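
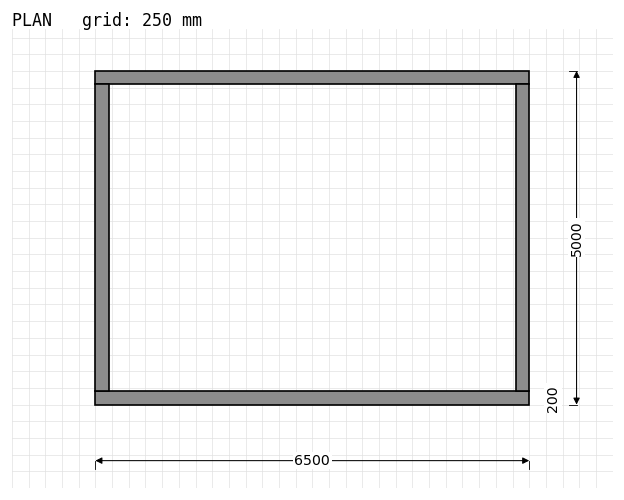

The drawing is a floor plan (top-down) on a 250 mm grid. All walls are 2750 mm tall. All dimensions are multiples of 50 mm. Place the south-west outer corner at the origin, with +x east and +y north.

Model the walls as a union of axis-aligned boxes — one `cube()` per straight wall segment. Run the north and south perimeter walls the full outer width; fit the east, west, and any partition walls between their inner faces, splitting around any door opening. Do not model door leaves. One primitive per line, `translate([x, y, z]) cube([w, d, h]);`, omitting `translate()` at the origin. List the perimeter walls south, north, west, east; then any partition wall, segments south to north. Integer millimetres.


cube([6500, 200, 2750]);
translate([0, 4800, 0]) cube([6500, 200, 2750]);
translate([0, 200, 0]) cube([200, 4600, 2750]);
translate([6300, 200, 0]) cube([200, 4600, 2750]);


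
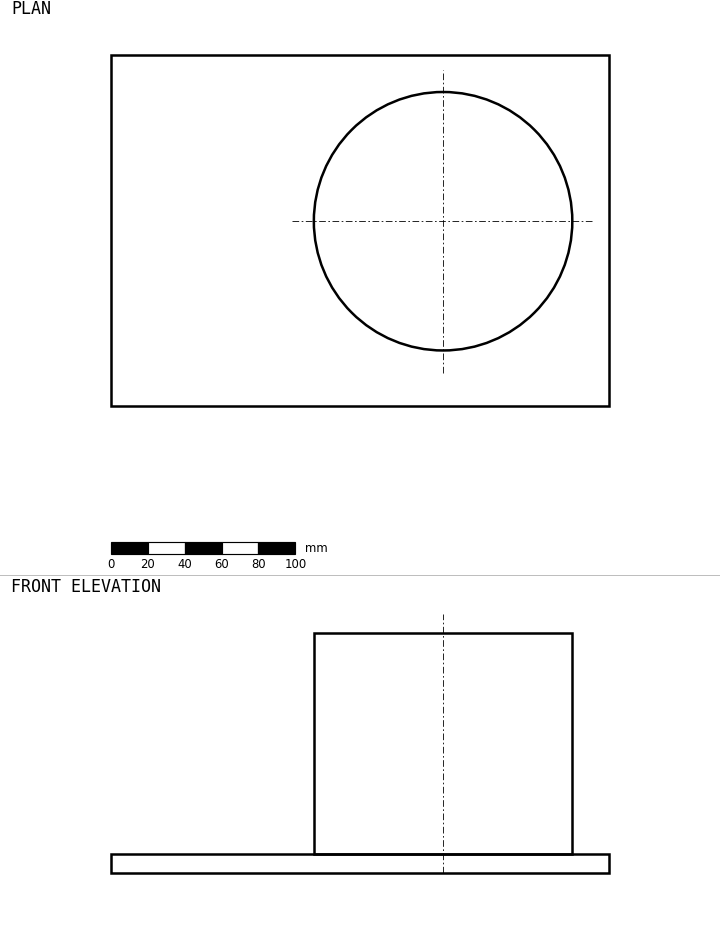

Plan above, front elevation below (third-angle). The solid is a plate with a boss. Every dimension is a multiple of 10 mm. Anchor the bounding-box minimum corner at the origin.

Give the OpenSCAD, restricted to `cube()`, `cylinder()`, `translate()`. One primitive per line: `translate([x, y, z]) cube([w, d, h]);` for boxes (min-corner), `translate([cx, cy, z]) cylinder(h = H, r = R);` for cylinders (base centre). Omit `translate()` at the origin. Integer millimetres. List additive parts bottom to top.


cube([270, 190, 10]);
translate([180, 100, 10]) cylinder(h = 120, r = 70);


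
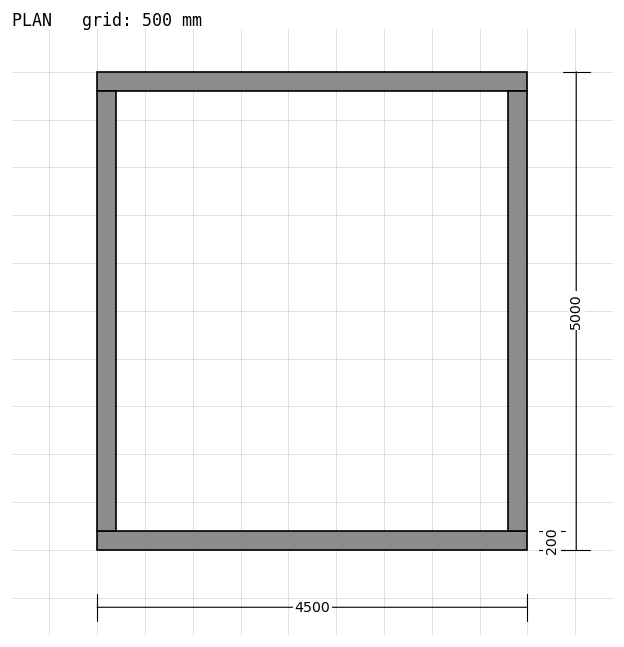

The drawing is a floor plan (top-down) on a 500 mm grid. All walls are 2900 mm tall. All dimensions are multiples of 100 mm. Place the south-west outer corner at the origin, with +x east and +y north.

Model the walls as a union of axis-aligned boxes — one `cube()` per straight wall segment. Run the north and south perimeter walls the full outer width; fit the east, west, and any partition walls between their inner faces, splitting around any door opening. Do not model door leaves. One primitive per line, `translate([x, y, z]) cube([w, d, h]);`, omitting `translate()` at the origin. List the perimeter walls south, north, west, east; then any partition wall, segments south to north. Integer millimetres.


cube([4500, 200, 2900]);
translate([0, 4800, 0]) cube([4500, 200, 2900]);
translate([0, 200, 0]) cube([200, 4600, 2900]);
translate([4300, 200, 0]) cube([200, 4600, 2900]);


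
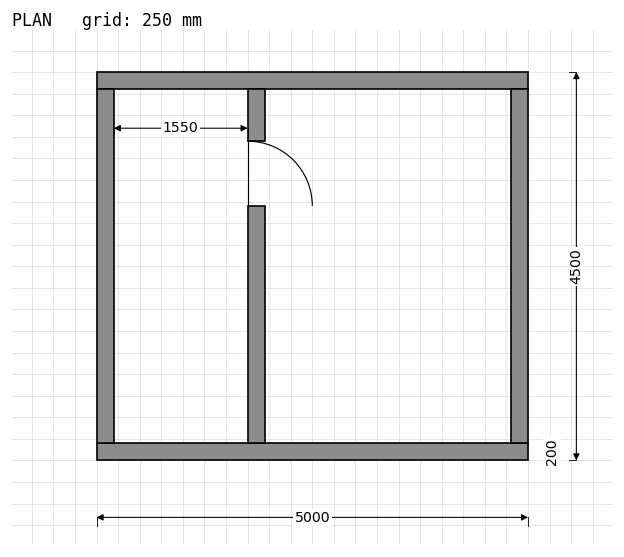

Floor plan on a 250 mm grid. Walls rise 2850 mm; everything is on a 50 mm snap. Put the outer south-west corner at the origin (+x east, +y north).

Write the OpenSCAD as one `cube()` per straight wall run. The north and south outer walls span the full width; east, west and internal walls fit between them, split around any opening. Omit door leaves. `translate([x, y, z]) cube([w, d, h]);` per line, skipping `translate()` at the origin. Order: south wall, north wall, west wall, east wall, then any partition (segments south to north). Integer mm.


cube([5000, 200, 2850]);
translate([0, 4300, 0]) cube([5000, 200, 2850]);
translate([0, 200, 0]) cube([200, 4100, 2850]);
translate([4800, 200, 0]) cube([200, 4100, 2850]);
translate([1750, 200, 0]) cube([200, 2750, 2850]);
translate([1750, 3700, 0]) cube([200, 600, 2850]);


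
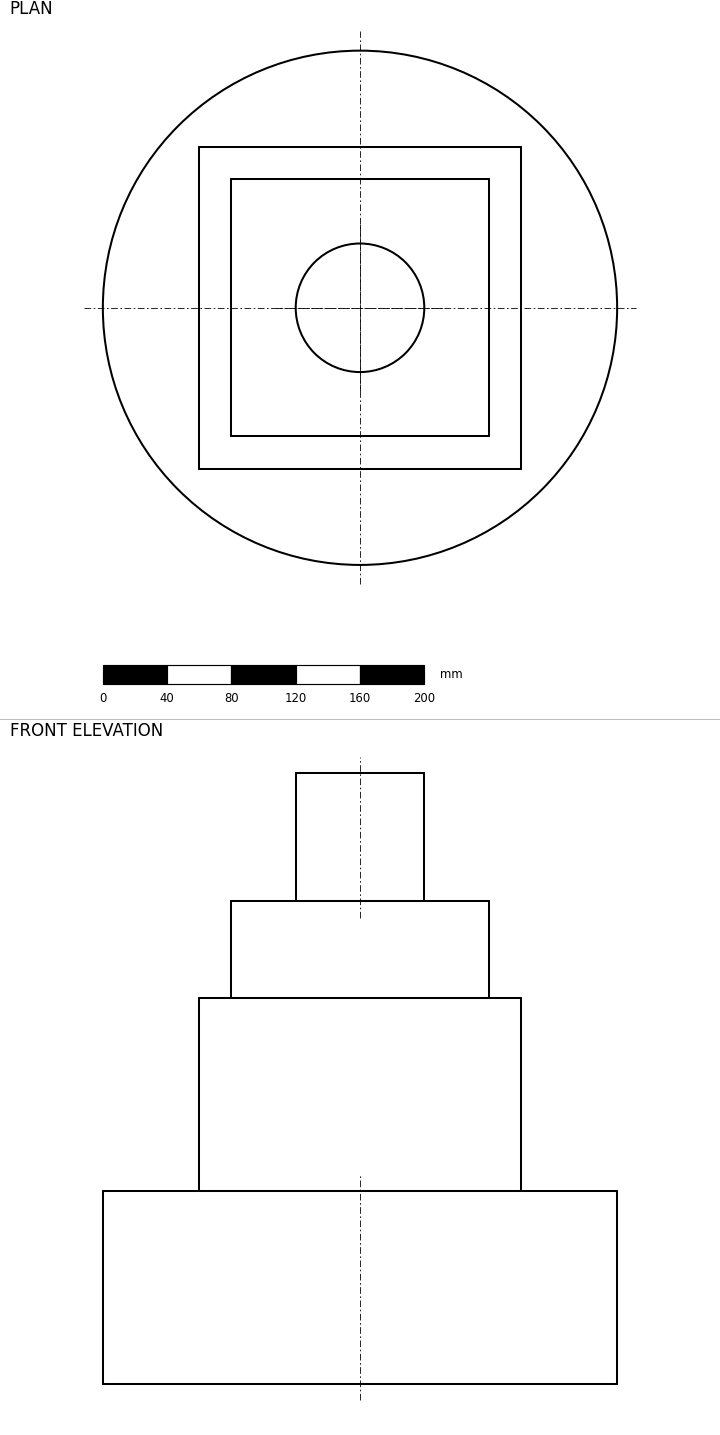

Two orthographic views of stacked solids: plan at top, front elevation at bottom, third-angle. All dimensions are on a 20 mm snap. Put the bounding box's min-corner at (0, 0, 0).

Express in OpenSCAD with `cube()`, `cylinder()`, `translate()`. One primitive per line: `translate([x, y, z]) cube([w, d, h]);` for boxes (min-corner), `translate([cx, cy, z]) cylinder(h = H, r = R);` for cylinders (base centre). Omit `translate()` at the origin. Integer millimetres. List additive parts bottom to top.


translate([160, 160, 0]) cylinder(h = 120, r = 160);
translate([60, 60, 120]) cube([200, 200, 120]);
translate([80, 80, 240]) cube([160, 160, 60]);
translate([160, 160, 300]) cylinder(h = 80, r = 40);


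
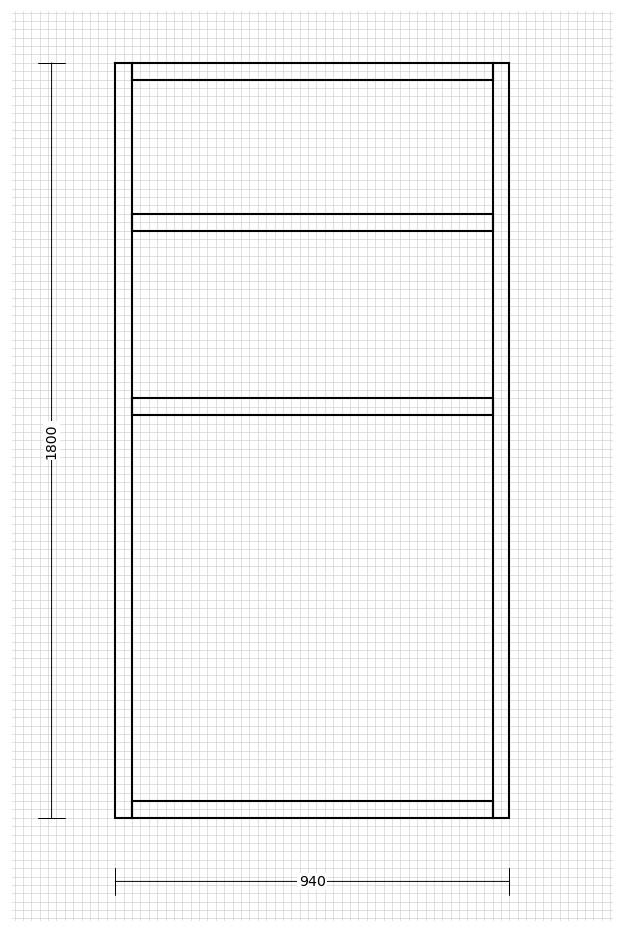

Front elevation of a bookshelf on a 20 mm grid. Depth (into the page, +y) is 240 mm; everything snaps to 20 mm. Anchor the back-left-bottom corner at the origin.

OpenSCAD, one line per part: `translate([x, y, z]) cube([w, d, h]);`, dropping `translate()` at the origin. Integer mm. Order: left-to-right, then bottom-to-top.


cube([40, 240, 1800]);
translate([40, 0, 0]) cube([860, 240, 40]);
translate([40, 0, 960]) cube([860, 240, 40]);
translate([40, 0, 1400]) cube([860, 240, 40]);
translate([40, 0, 1760]) cube([860, 240, 40]);
translate([900, 0, 0]) cube([40, 240, 1800]);


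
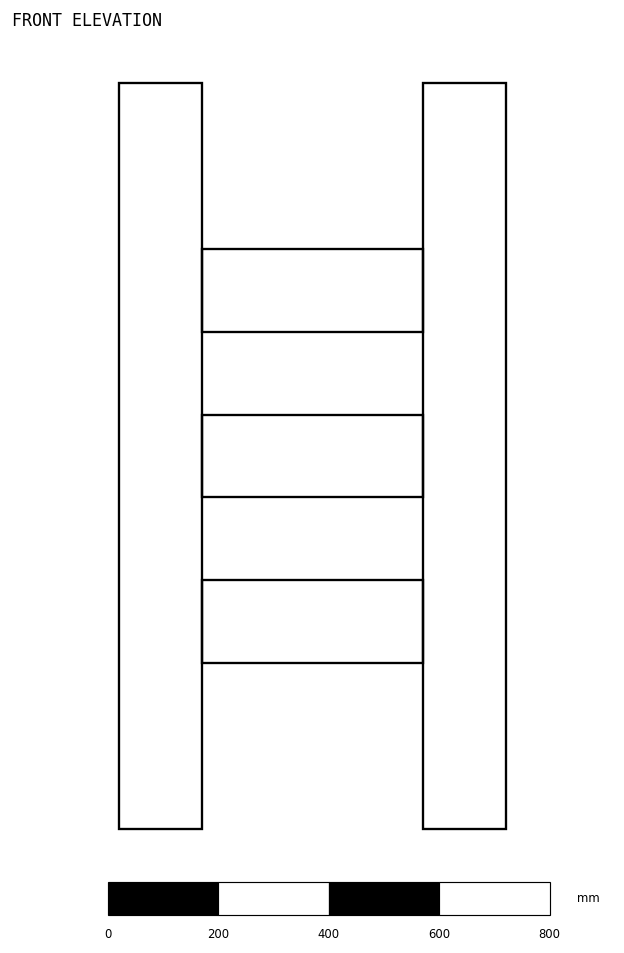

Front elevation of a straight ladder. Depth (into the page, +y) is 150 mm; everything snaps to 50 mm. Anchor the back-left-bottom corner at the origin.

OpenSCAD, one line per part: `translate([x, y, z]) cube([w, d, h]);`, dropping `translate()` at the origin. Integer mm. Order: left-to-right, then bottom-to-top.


cube([150, 150, 1350]);
translate([150, 0, 300]) cube([400, 150, 150]);
translate([150, 0, 600]) cube([400, 150, 150]);
translate([150, 0, 900]) cube([400, 150, 150]);
translate([550, 0, 0]) cube([150, 150, 1350]);


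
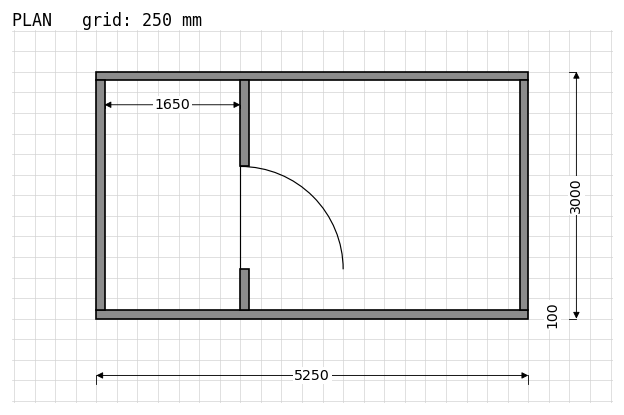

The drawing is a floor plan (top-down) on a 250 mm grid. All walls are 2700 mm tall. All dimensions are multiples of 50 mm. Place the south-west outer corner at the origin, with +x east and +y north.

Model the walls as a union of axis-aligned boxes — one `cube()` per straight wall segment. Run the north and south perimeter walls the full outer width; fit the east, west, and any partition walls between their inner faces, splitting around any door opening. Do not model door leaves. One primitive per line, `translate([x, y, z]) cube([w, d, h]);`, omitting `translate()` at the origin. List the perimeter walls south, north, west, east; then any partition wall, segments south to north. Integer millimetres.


cube([5250, 100, 2700]);
translate([0, 2900, 0]) cube([5250, 100, 2700]);
translate([0, 100, 0]) cube([100, 2800, 2700]);
translate([5150, 100, 0]) cube([100, 2800, 2700]);
translate([1750, 100, 0]) cube([100, 500, 2700]);
translate([1750, 1850, 0]) cube([100, 1050, 2700]);


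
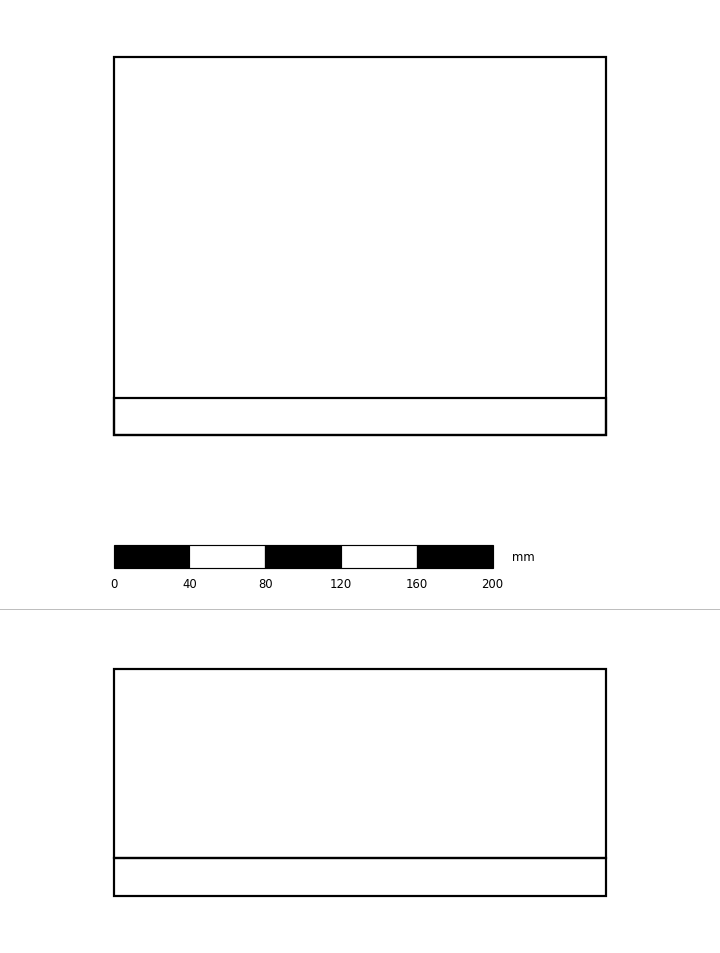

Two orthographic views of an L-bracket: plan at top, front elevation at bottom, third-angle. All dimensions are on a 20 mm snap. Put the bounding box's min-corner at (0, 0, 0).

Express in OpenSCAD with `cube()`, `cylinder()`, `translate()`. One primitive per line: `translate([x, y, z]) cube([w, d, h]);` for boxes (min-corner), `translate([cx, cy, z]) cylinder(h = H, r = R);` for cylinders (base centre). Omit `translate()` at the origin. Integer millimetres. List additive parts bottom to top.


cube([260, 200, 20]);
translate([0, 0, 20]) cube([260, 20, 100]);


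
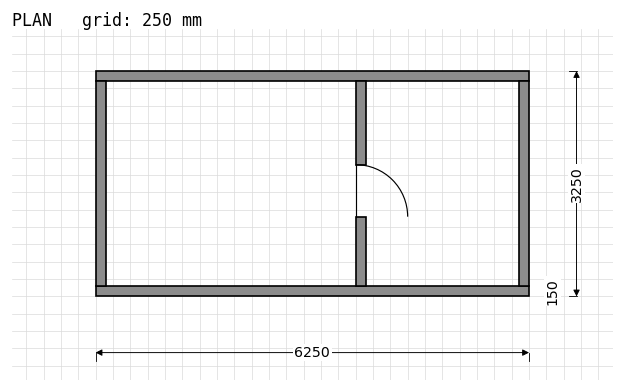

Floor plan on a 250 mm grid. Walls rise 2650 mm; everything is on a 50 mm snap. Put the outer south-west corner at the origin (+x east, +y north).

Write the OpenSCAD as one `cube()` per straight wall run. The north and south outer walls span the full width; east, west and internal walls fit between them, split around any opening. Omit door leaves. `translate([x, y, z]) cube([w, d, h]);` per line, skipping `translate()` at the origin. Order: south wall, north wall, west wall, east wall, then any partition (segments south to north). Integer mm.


cube([6250, 150, 2650]);
translate([0, 3100, 0]) cube([6250, 150, 2650]);
translate([0, 150, 0]) cube([150, 2950, 2650]);
translate([6100, 150, 0]) cube([150, 2950, 2650]);
translate([3750, 150, 0]) cube([150, 1000, 2650]);
translate([3750, 1900, 0]) cube([150, 1200, 2650]);


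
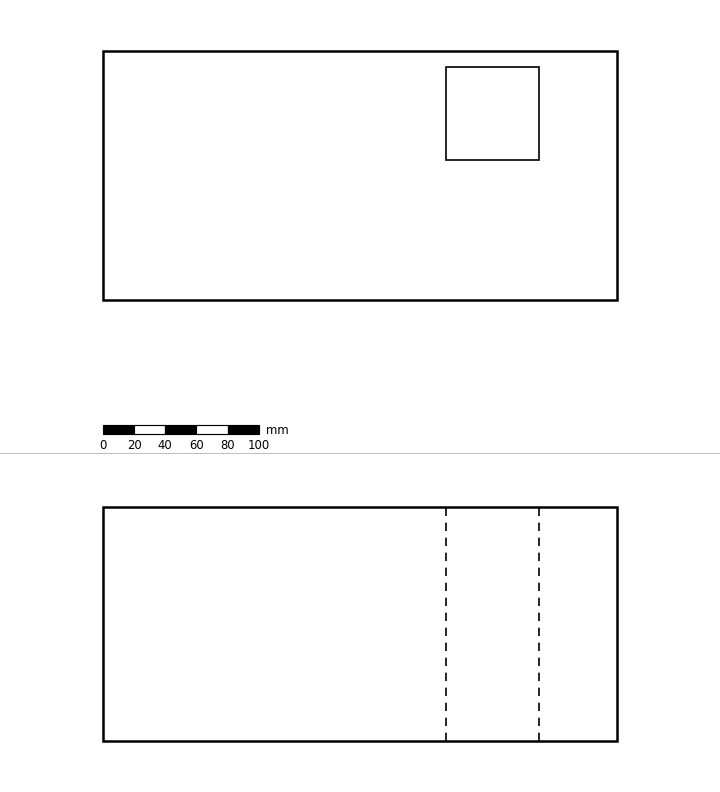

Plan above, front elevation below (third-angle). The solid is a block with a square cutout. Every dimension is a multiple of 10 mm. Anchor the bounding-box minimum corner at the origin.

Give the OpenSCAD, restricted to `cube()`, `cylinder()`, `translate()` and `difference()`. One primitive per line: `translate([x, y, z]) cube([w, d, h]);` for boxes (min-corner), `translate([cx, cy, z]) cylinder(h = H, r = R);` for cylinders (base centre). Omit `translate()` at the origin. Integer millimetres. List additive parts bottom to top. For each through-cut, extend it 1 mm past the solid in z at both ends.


difference() {
  cube([330, 160, 150]);
  translate([220, 90, -1]) cube([60, 60, 152]);
}


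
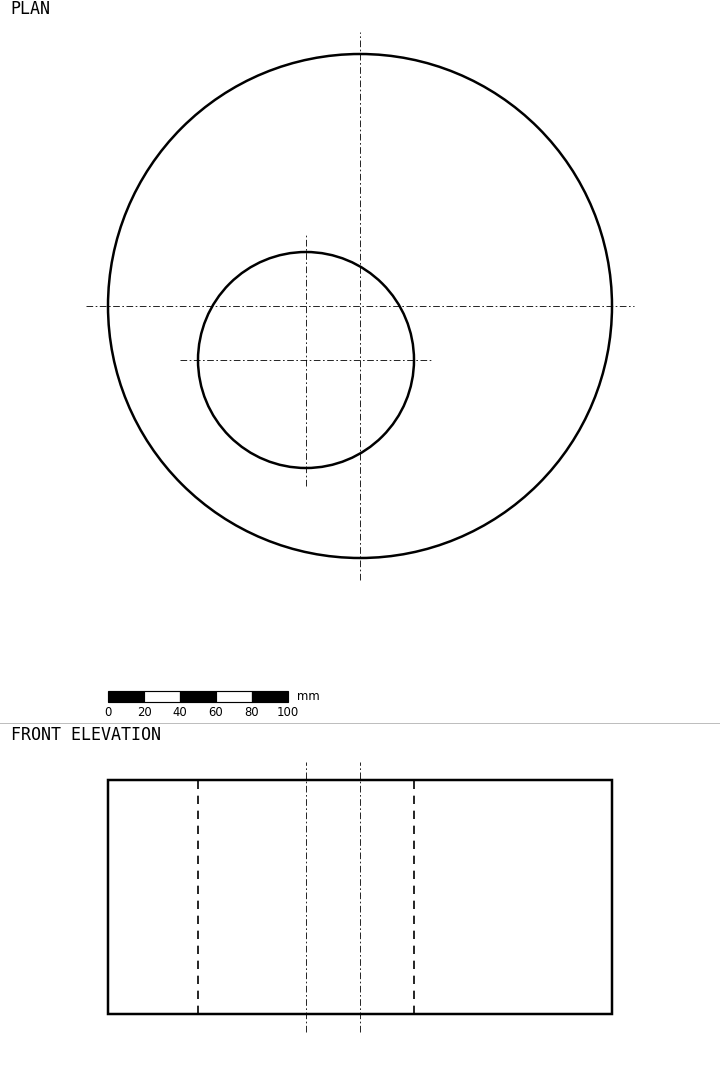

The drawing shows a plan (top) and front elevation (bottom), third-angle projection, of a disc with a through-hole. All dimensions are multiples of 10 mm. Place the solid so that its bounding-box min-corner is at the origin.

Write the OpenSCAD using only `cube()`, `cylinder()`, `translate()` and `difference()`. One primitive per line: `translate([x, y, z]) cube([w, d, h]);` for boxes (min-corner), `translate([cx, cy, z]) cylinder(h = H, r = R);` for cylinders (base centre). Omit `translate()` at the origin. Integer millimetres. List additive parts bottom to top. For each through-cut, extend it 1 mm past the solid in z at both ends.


difference() {
  translate([140, 140, 0]) cylinder(h = 130, r = 140);
  translate([110, 110, -1]) cylinder(h = 132, r = 60);
}


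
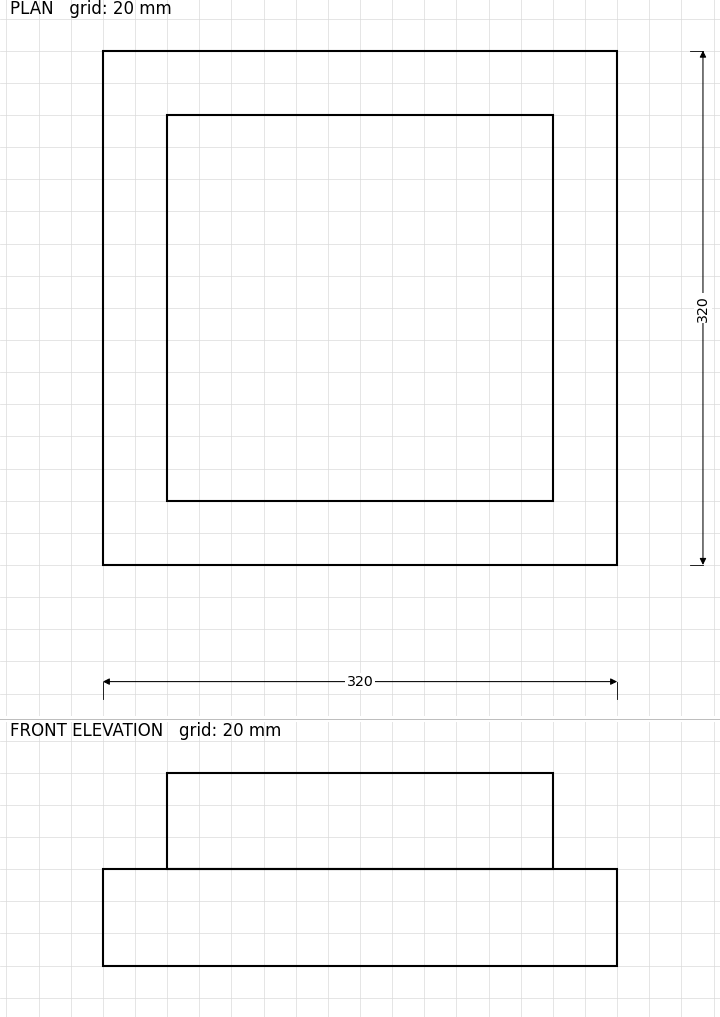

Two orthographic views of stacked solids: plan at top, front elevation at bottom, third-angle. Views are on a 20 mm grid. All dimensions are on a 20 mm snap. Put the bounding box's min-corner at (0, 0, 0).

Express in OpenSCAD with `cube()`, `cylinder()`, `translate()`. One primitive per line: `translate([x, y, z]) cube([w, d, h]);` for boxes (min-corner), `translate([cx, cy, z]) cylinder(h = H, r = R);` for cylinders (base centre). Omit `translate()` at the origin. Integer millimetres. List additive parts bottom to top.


cube([320, 320, 60]);
translate([40, 40, 60]) cube([240, 240, 60]);


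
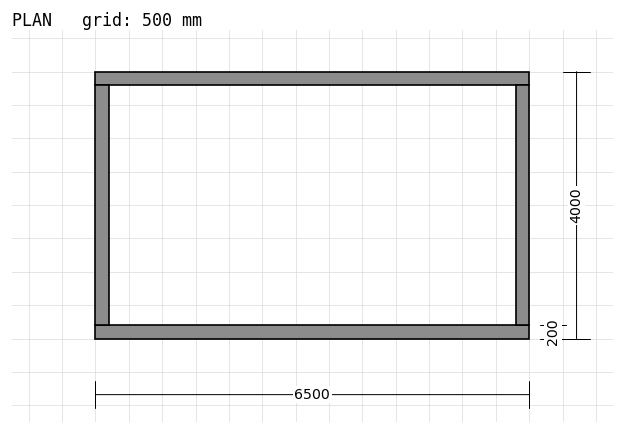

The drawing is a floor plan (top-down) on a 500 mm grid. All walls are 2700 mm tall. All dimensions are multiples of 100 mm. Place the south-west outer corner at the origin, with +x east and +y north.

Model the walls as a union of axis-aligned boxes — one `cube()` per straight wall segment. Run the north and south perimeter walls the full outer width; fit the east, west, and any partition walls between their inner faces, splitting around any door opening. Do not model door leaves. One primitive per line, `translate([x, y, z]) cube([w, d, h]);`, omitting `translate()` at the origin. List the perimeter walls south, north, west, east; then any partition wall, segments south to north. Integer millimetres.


cube([6500, 200, 2700]);
translate([0, 3800, 0]) cube([6500, 200, 2700]);
translate([0, 200, 0]) cube([200, 3600, 2700]);
translate([6300, 200, 0]) cube([200, 3600, 2700]);


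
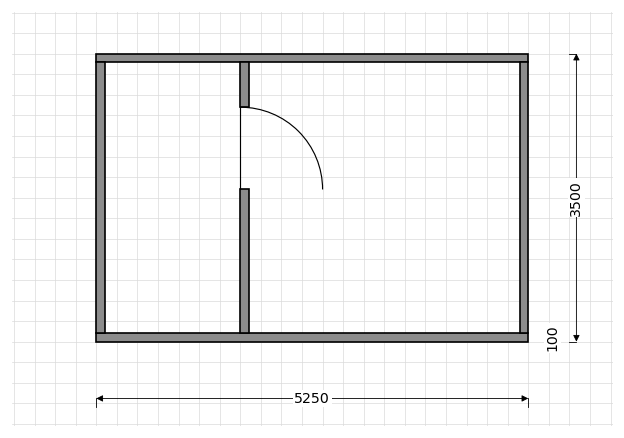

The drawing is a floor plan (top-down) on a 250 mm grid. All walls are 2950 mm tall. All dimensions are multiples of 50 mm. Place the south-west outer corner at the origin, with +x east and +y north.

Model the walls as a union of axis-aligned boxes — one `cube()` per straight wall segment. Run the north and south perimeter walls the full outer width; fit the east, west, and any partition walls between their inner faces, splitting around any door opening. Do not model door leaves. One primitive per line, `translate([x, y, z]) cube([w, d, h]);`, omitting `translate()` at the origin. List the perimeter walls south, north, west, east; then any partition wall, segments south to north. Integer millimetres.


cube([5250, 100, 2950]);
translate([0, 3400, 0]) cube([5250, 100, 2950]);
translate([0, 100, 0]) cube([100, 3300, 2950]);
translate([5150, 100, 0]) cube([100, 3300, 2950]);
translate([1750, 100, 0]) cube([100, 1750, 2950]);
translate([1750, 2850, 0]) cube([100, 550, 2950]);


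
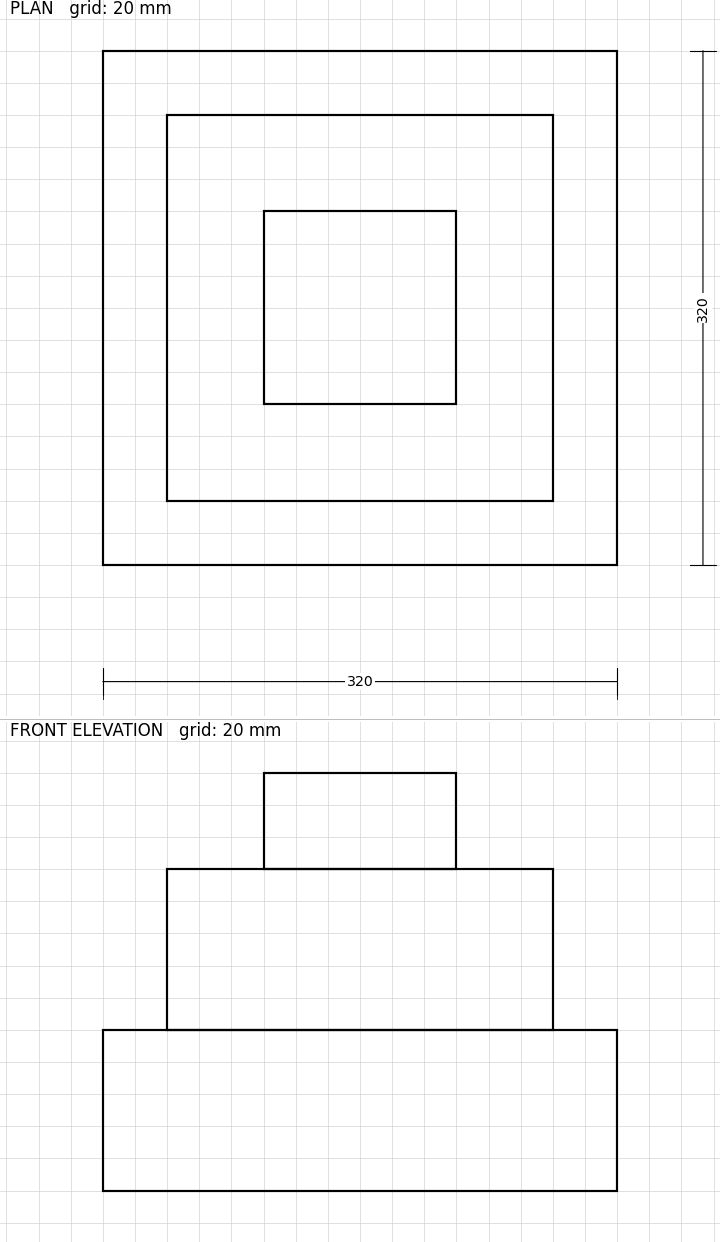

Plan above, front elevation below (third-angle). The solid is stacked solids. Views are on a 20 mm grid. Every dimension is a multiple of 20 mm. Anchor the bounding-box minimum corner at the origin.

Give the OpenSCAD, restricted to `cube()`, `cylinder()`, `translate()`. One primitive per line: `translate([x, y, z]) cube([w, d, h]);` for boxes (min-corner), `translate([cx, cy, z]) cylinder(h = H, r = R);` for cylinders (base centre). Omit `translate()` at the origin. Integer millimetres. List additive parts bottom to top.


cube([320, 320, 100]);
translate([40, 40, 100]) cube([240, 240, 100]);
translate([100, 100, 200]) cube([120, 120, 60]);


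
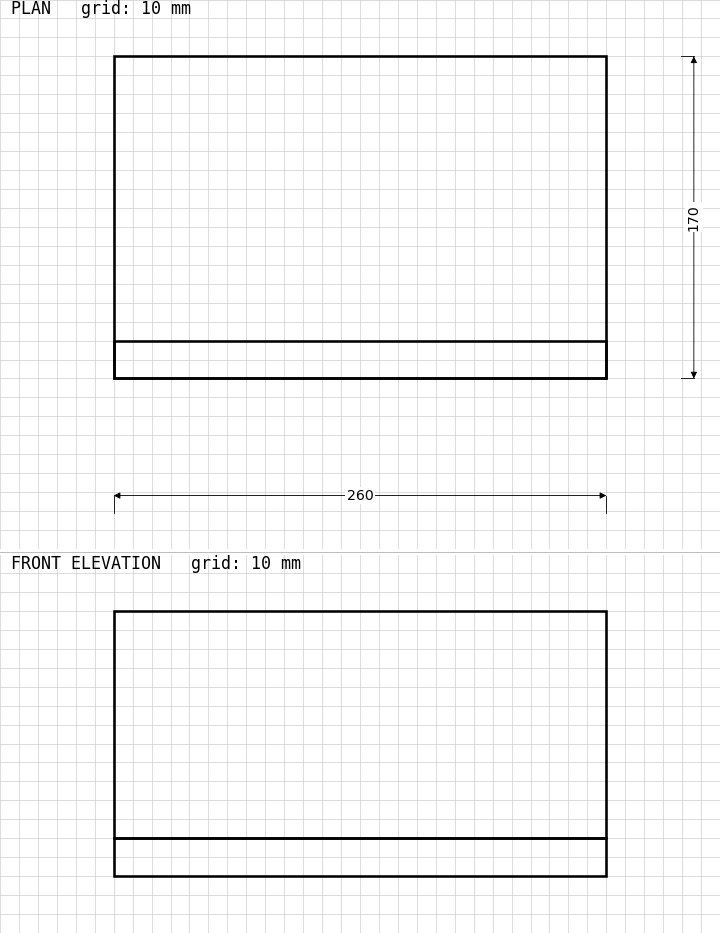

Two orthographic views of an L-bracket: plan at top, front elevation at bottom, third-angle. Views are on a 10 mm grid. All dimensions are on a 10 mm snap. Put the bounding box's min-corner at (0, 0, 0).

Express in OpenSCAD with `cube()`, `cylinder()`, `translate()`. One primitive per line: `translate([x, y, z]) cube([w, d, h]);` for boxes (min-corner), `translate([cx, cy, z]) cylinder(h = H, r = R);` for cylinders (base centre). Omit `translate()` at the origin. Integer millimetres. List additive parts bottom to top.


cube([260, 170, 20]);
translate([0, 0, 20]) cube([260, 20, 120]);


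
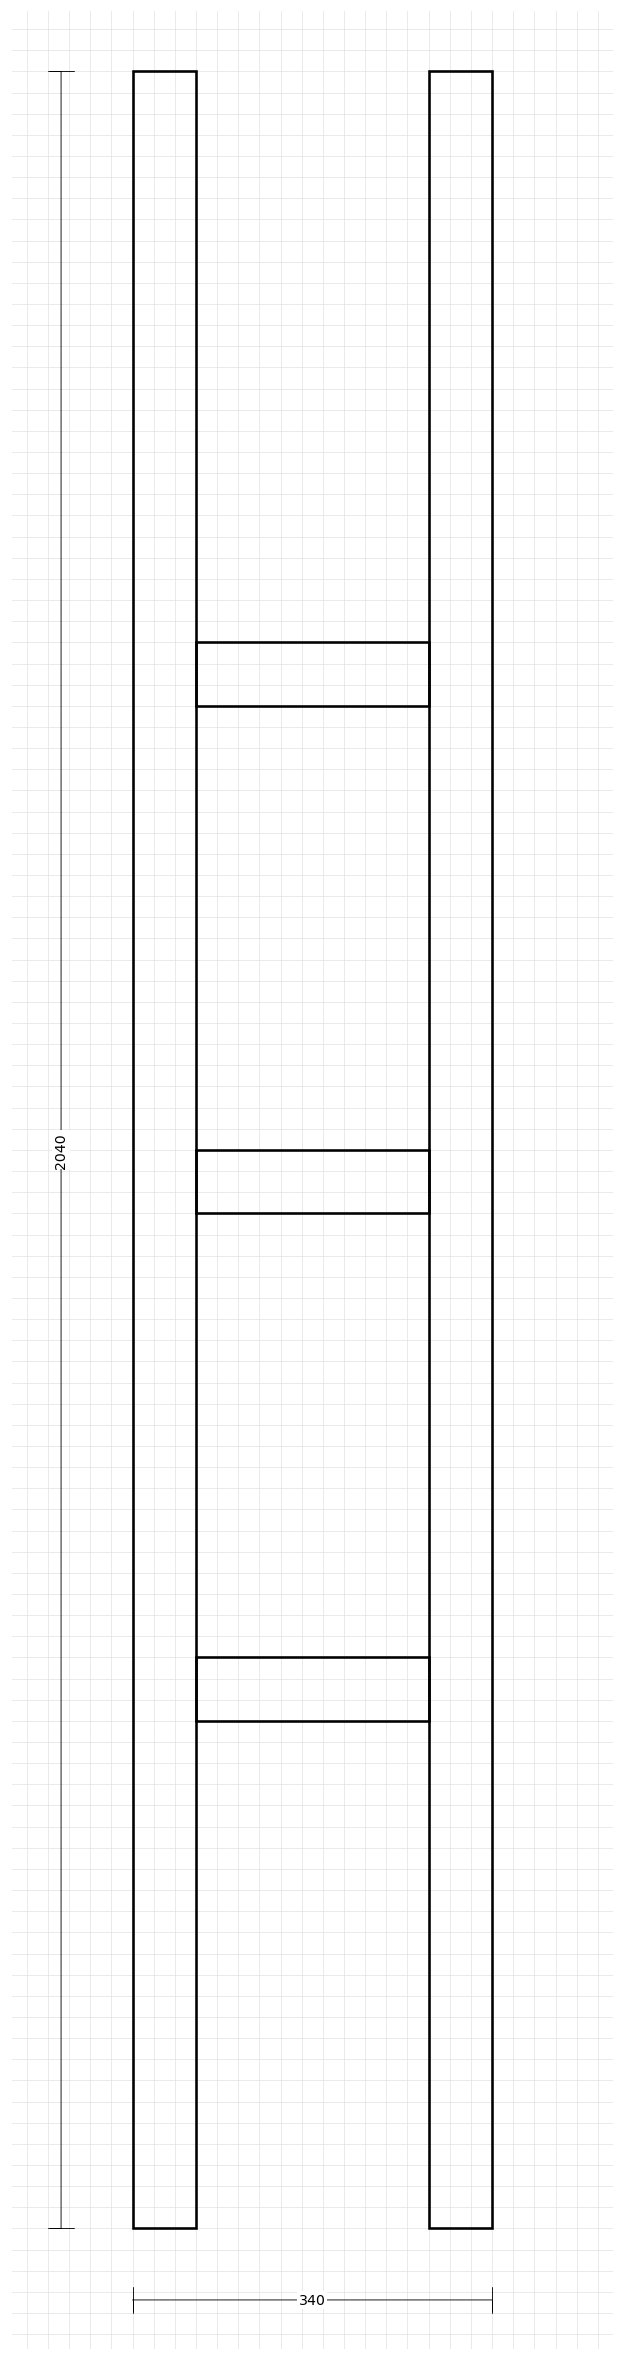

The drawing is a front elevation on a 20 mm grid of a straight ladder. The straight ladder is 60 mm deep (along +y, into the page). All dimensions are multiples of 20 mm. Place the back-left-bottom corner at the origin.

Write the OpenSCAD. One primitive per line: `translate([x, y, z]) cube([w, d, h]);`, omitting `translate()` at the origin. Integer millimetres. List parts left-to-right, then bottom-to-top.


cube([60, 60, 2040]);
translate([60, 0, 480]) cube([220, 60, 60]);
translate([60, 0, 960]) cube([220, 60, 60]);
translate([60, 0, 1440]) cube([220, 60, 60]);
translate([280, 0, 0]) cube([60, 60, 2040]);


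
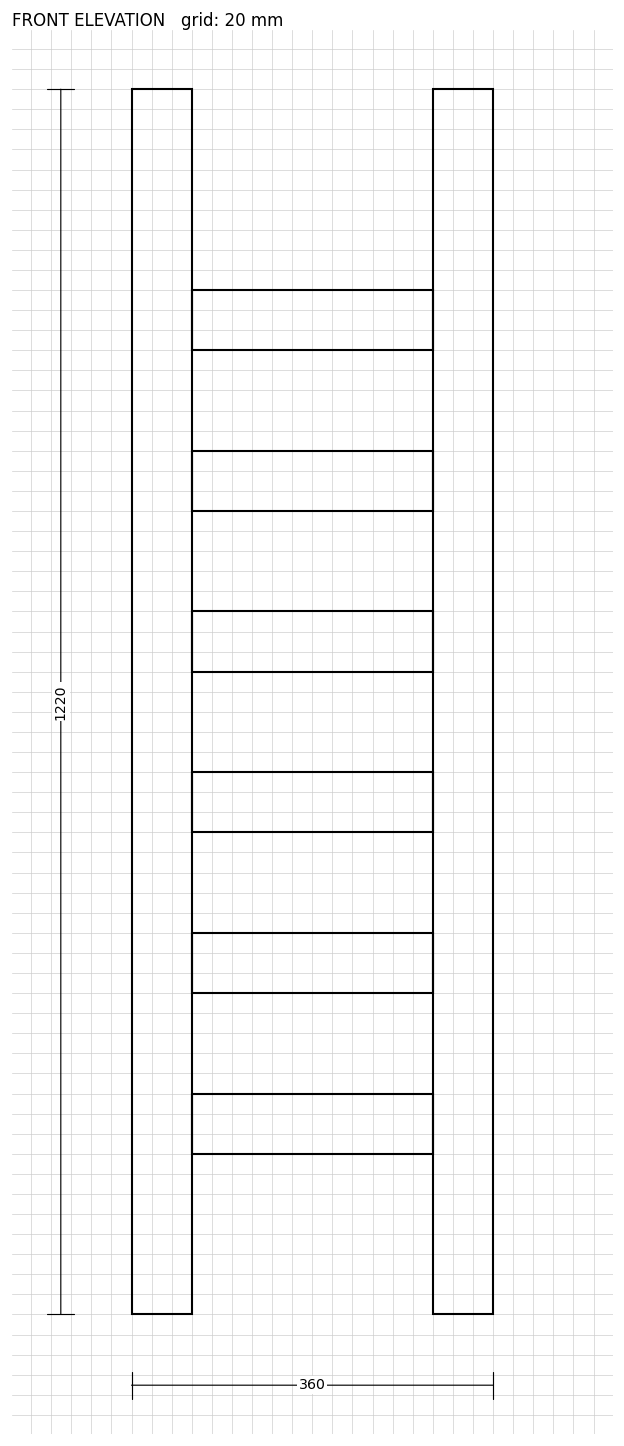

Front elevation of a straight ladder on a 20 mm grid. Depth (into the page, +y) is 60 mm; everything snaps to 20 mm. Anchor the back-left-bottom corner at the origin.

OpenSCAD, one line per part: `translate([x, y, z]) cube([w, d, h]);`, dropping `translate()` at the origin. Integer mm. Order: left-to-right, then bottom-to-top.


cube([60, 60, 1220]);
translate([60, 0, 160]) cube([240, 60, 60]);
translate([60, 0, 320]) cube([240, 60, 60]);
translate([60, 0, 480]) cube([240, 60, 60]);
translate([60, 0, 640]) cube([240, 60, 60]);
translate([60, 0, 800]) cube([240, 60, 60]);
translate([60, 0, 960]) cube([240, 60, 60]);
translate([300, 0, 0]) cube([60, 60, 1220]);


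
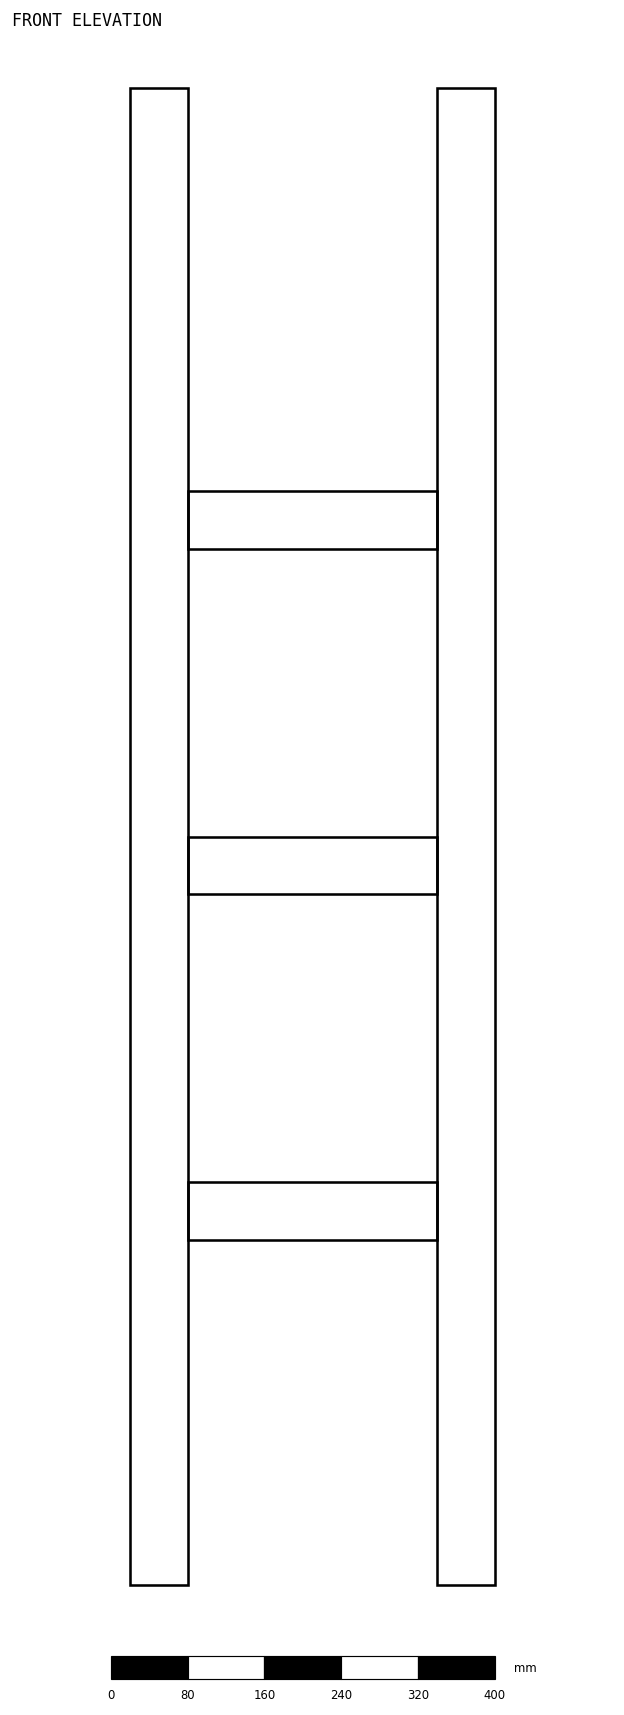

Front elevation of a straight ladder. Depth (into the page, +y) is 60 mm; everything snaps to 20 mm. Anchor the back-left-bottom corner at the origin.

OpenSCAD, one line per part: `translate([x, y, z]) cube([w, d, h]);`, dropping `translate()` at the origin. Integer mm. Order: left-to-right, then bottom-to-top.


cube([60, 60, 1560]);
translate([60, 0, 360]) cube([260, 60, 60]);
translate([60, 0, 720]) cube([260, 60, 60]);
translate([60, 0, 1080]) cube([260, 60, 60]);
translate([320, 0, 0]) cube([60, 60, 1560]);


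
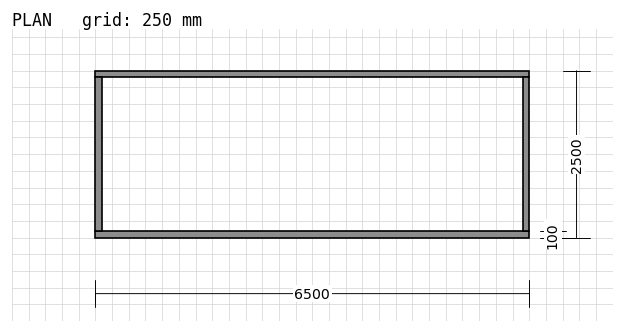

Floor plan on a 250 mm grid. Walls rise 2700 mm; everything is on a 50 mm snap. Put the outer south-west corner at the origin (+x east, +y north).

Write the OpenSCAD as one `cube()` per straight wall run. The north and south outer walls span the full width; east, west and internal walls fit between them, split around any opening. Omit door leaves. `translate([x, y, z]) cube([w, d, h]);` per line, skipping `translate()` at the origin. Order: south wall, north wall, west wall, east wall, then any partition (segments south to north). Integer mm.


cube([6500, 100, 2700]);
translate([0, 2400, 0]) cube([6500, 100, 2700]);
translate([0, 100, 0]) cube([100, 2300, 2700]);
translate([6400, 100, 0]) cube([100, 2300, 2700]);


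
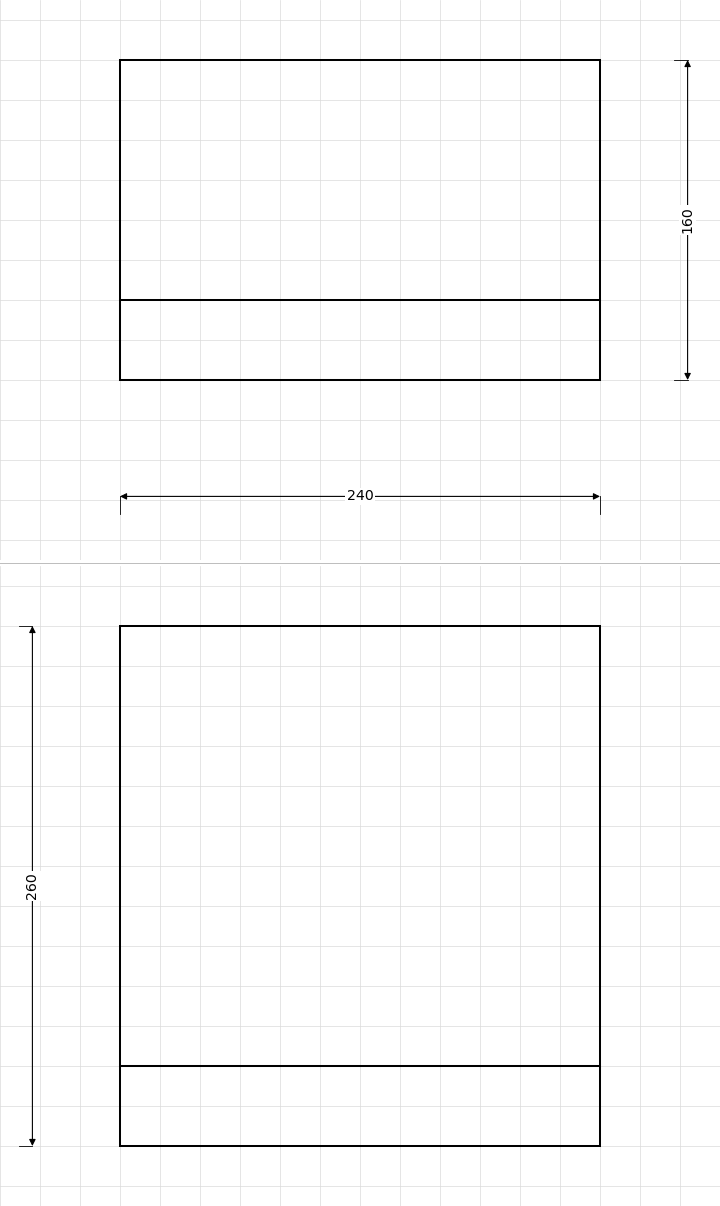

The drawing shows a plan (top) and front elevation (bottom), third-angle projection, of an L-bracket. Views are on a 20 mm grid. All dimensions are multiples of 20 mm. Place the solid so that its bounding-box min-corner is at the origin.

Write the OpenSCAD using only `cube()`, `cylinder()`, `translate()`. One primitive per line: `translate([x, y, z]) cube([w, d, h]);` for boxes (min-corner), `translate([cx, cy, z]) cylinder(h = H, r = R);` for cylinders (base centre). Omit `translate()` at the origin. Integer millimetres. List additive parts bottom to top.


cube([240, 160, 40]);
translate([0, 0, 40]) cube([240, 40, 220]);


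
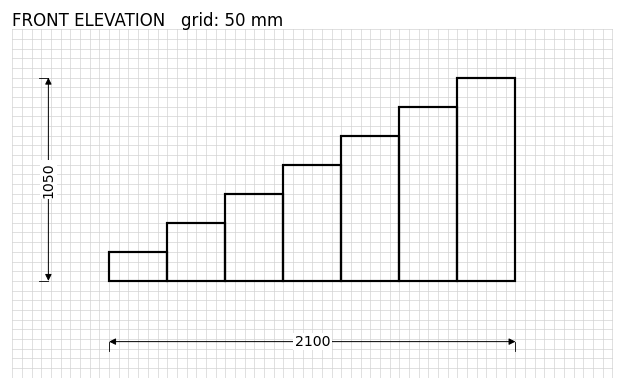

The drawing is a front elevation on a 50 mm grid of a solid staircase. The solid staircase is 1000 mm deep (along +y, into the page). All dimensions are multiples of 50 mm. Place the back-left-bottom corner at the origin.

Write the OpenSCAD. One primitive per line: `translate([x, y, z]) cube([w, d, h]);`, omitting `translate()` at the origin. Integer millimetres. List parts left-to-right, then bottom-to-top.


cube([300, 1000, 150]);
translate([300, 0, 0]) cube([300, 1000, 300]);
translate([600, 0, 0]) cube([300, 1000, 450]);
translate([900, 0, 0]) cube([300, 1000, 600]);
translate([1200, 0, 0]) cube([300, 1000, 750]);
translate([1500, 0, 0]) cube([300, 1000, 900]);
translate([1800, 0, 0]) cube([300, 1000, 1050]);


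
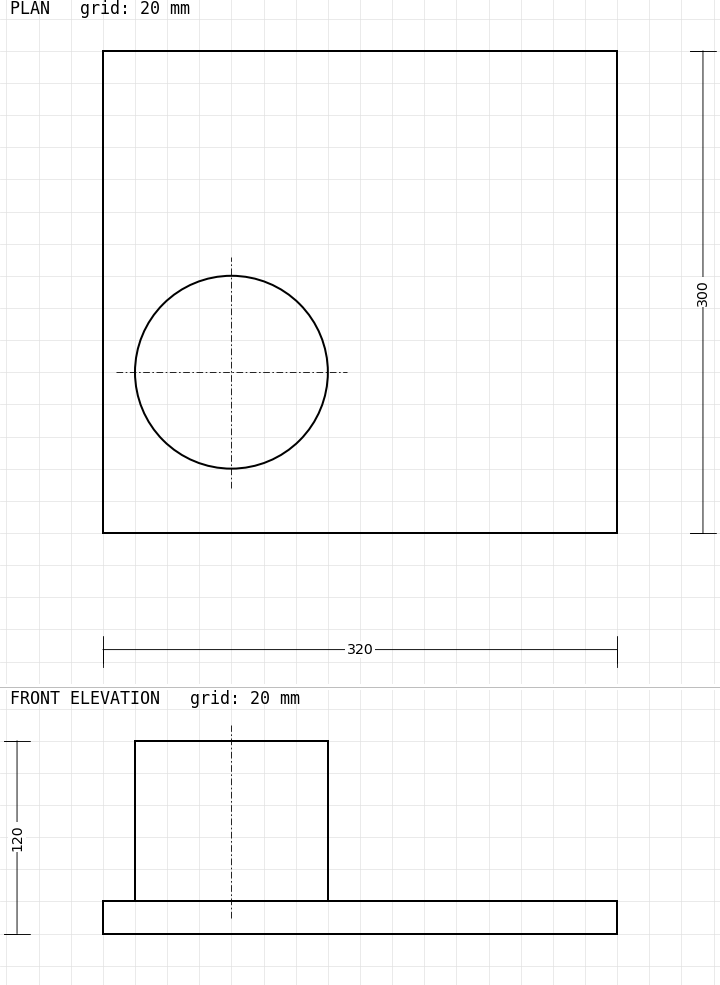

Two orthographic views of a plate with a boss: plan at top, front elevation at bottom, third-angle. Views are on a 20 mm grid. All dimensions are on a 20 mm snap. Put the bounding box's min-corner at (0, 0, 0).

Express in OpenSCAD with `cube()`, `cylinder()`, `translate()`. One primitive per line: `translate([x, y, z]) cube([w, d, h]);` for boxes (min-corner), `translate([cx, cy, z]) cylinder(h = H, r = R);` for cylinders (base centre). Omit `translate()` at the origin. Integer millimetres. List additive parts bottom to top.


cube([320, 300, 20]);
translate([80, 100, 20]) cylinder(h = 100, r = 60);


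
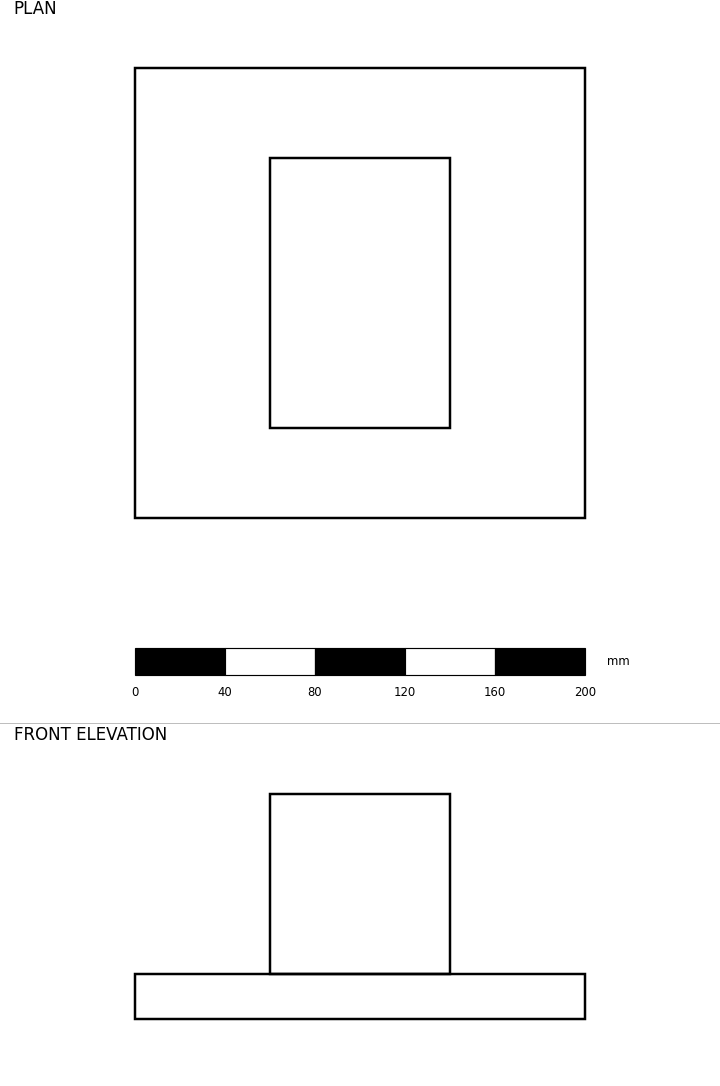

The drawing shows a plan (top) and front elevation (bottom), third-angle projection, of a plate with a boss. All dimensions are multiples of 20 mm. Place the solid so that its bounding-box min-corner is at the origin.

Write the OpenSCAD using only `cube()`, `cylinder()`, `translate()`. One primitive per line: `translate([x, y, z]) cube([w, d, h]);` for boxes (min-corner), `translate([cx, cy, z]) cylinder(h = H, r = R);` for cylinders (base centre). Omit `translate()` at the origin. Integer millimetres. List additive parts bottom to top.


cube([200, 200, 20]);
translate([60, 40, 20]) cube([80, 120, 80]);


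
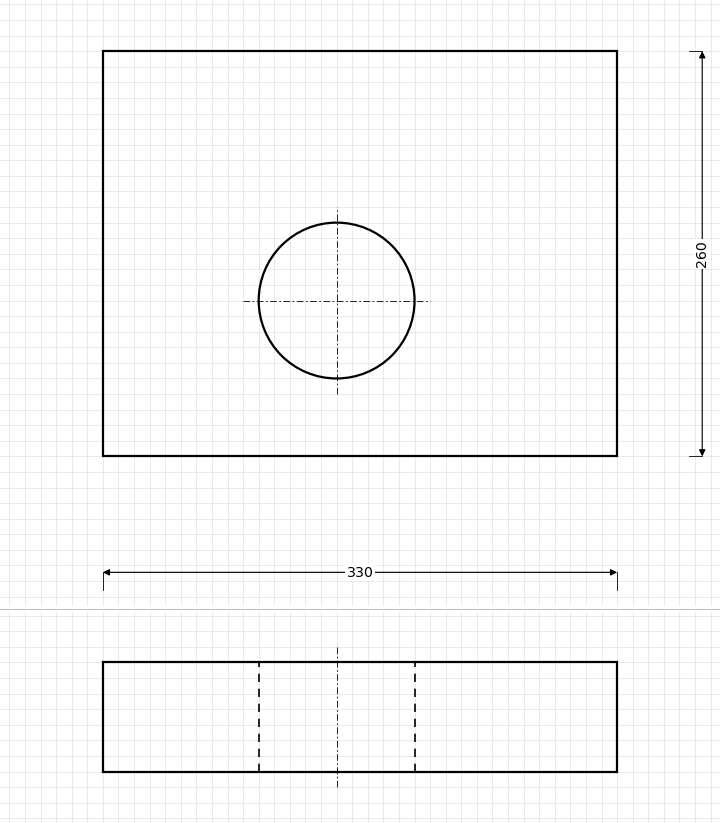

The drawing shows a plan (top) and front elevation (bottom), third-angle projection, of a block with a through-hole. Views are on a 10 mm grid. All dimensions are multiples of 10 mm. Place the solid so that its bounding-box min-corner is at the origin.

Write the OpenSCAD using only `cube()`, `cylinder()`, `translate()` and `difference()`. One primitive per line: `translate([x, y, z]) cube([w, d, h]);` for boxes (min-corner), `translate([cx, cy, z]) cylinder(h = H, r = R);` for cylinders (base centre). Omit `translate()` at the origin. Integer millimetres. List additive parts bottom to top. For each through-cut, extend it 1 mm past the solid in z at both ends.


difference() {
  cube([330, 260, 70]);
  translate([150, 100, -1]) cylinder(h = 72, r = 50);
}


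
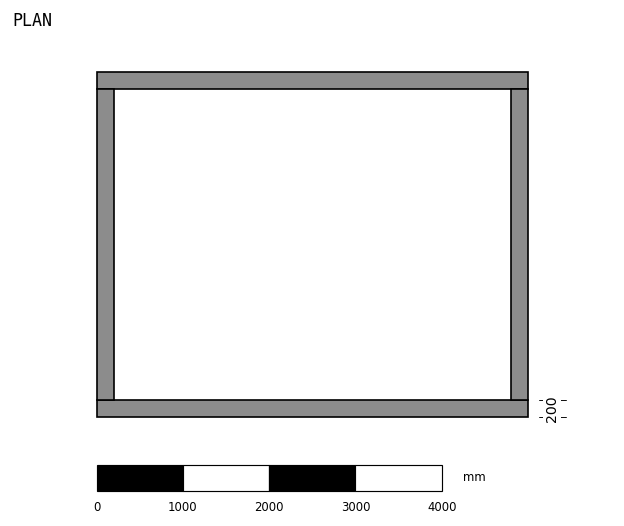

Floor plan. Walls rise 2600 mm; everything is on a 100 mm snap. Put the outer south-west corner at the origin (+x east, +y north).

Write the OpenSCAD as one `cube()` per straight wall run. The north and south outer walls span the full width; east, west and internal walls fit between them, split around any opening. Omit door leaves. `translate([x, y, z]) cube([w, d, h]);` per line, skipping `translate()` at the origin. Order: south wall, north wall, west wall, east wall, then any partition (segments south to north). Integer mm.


cube([5000, 200, 2600]);
translate([0, 3800, 0]) cube([5000, 200, 2600]);
translate([0, 200, 0]) cube([200, 3600, 2600]);
translate([4800, 200, 0]) cube([200, 3600, 2600]);


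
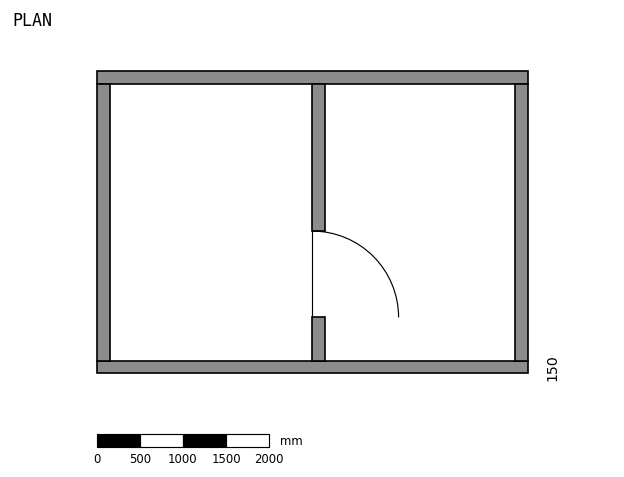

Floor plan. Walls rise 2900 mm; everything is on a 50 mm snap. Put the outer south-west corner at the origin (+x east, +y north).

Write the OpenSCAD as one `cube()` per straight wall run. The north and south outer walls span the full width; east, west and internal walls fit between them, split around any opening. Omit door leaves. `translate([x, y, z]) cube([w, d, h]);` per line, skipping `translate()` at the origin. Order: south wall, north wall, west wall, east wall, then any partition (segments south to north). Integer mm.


cube([5000, 150, 2900]);
translate([0, 3350, 0]) cube([5000, 150, 2900]);
translate([0, 150, 0]) cube([150, 3200, 2900]);
translate([4850, 150, 0]) cube([150, 3200, 2900]);
translate([2500, 150, 0]) cube([150, 500, 2900]);
translate([2500, 1650, 0]) cube([150, 1700, 2900]);


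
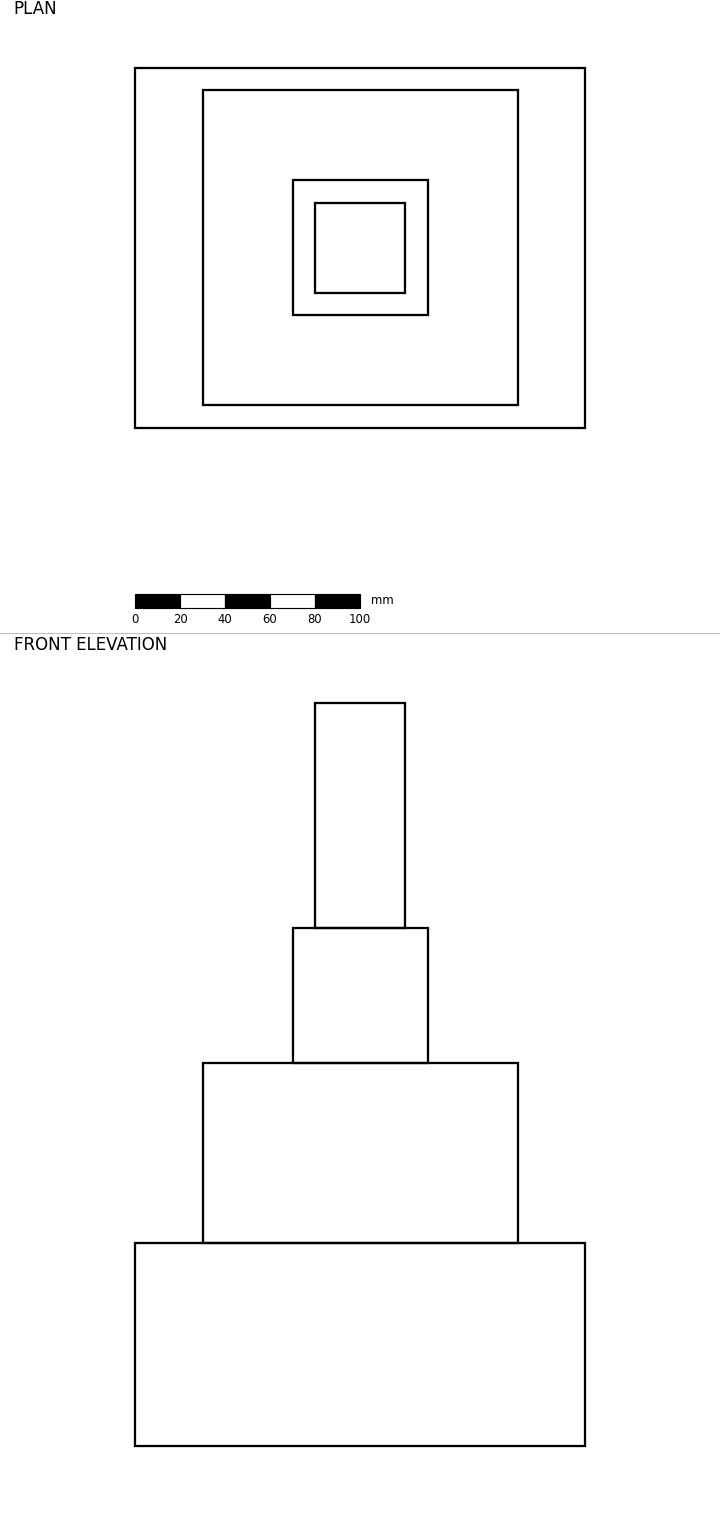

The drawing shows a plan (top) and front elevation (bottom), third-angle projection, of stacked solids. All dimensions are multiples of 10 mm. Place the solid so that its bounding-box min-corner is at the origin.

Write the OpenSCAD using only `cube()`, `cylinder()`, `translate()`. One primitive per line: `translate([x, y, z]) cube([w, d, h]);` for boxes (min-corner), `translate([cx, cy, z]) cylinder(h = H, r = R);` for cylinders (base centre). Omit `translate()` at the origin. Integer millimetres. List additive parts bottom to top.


cube([200, 160, 90]);
translate([30, 10, 90]) cube([140, 140, 80]);
translate([70, 50, 170]) cube([60, 60, 60]);
translate([80, 60, 230]) cube([40, 40, 100]);


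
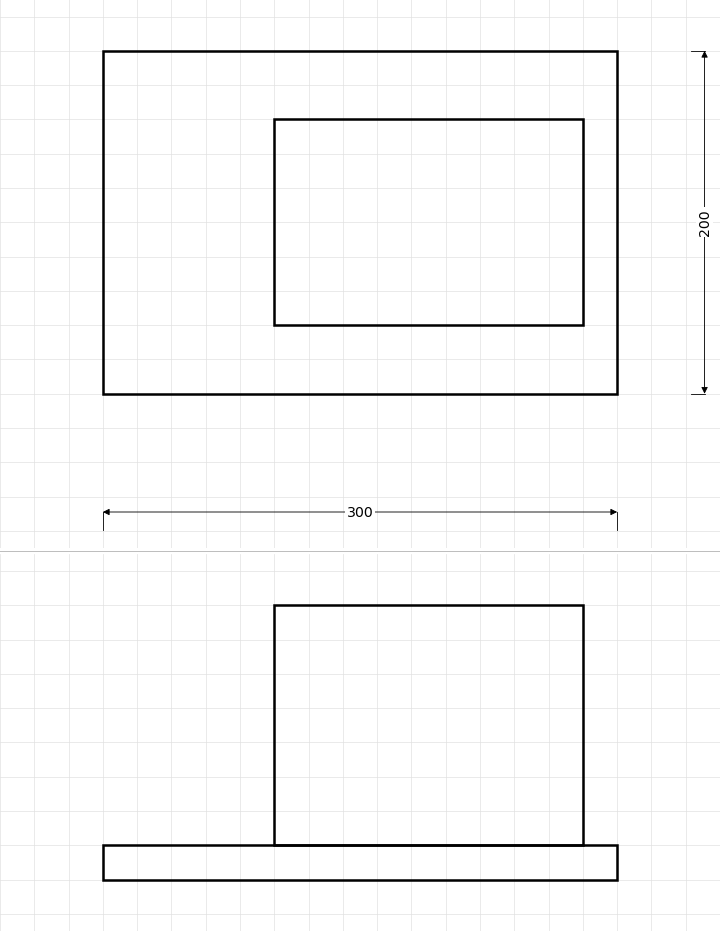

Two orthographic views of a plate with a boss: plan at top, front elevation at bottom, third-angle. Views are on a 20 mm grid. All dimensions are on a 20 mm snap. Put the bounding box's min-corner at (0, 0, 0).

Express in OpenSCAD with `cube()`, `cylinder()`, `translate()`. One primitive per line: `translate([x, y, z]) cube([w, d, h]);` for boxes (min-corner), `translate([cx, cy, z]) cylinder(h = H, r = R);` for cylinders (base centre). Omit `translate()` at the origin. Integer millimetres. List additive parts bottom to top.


cube([300, 200, 20]);
translate([100, 40, 20]) cube([180, 120, 140]);


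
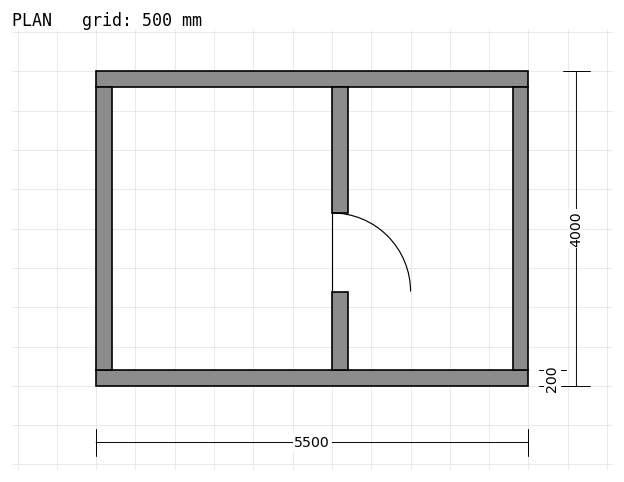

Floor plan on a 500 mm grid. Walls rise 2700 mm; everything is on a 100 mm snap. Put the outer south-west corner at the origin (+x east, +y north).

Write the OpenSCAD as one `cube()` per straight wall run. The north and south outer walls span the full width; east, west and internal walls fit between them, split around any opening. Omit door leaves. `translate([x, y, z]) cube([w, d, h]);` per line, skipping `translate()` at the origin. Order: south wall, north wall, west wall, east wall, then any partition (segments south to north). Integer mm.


cube([5500, 200, 2700]);
translate([0, 3800, 0]) cube([5500, 200, 2700]);
translate([0, 200, 0]) cube([200, 3600, 2700]);
translate([5300, 200, 0]) cube([200, 3600, 2700]);
translate([3000, 200, 0]) cube([200, 1000, 2700]);
translate([3000, 2200, 0]) cube([200, 1600, 2700]);


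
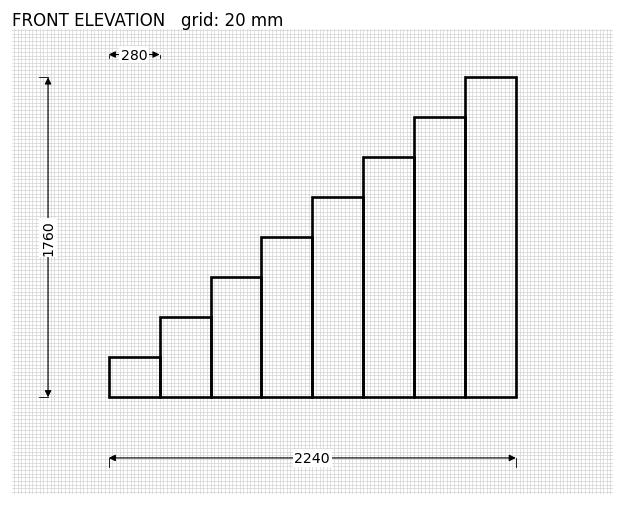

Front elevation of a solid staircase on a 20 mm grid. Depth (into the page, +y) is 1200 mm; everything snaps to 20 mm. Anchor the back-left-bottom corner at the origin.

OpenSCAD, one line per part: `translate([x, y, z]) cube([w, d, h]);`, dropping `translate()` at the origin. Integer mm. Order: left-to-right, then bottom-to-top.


cube([280, 1200, 220]);
translate([280, 0, 0]) cube([280, 1200, 440]);
translate([560, 0, 0]) cube([280, 1200, 660]);
translate([840, 0, 0]) cube([280, 1200, 880]);
translate([1120, 0, 0]) cube([280, 1200, 1100]);
translate([1400, 0, 0]) cube([280, 1200, 1320]);
translate([1680, 0, 0]) cube([280, 1200, 1540]);
translate([1960, 0, 0]) cube([280, 1200, 1760]);


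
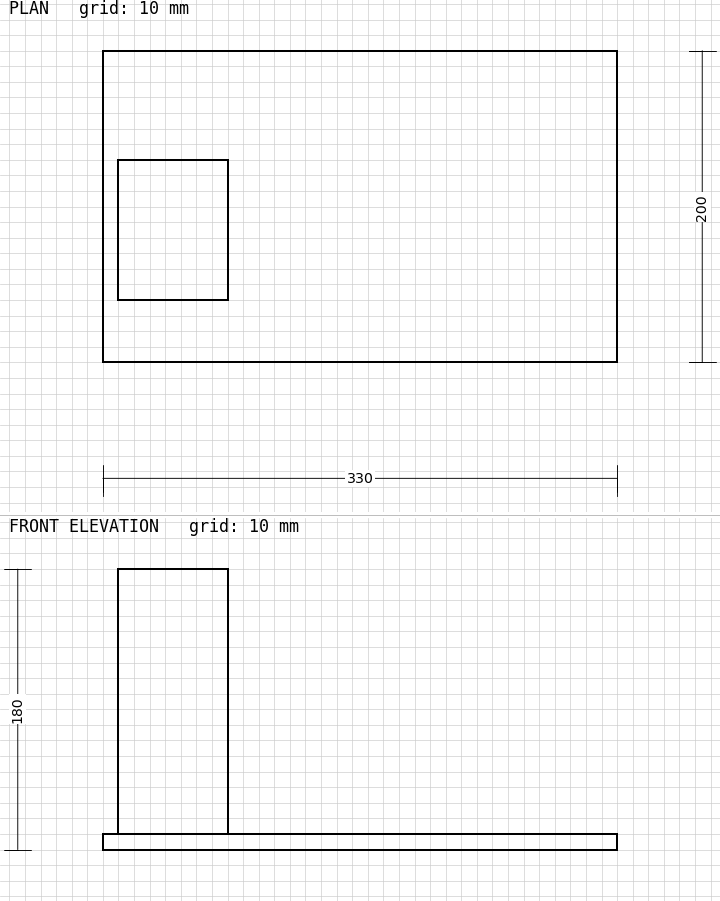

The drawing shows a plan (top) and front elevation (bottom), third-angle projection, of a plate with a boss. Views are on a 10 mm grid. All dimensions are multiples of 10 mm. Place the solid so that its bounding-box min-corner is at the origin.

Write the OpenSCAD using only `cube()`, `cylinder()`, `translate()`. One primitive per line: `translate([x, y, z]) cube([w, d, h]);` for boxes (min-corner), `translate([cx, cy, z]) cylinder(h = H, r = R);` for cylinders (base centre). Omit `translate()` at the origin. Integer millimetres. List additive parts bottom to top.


cube([330, 200, 10]);
translate([10, 40, 10]) cube([70, 90, 170]);


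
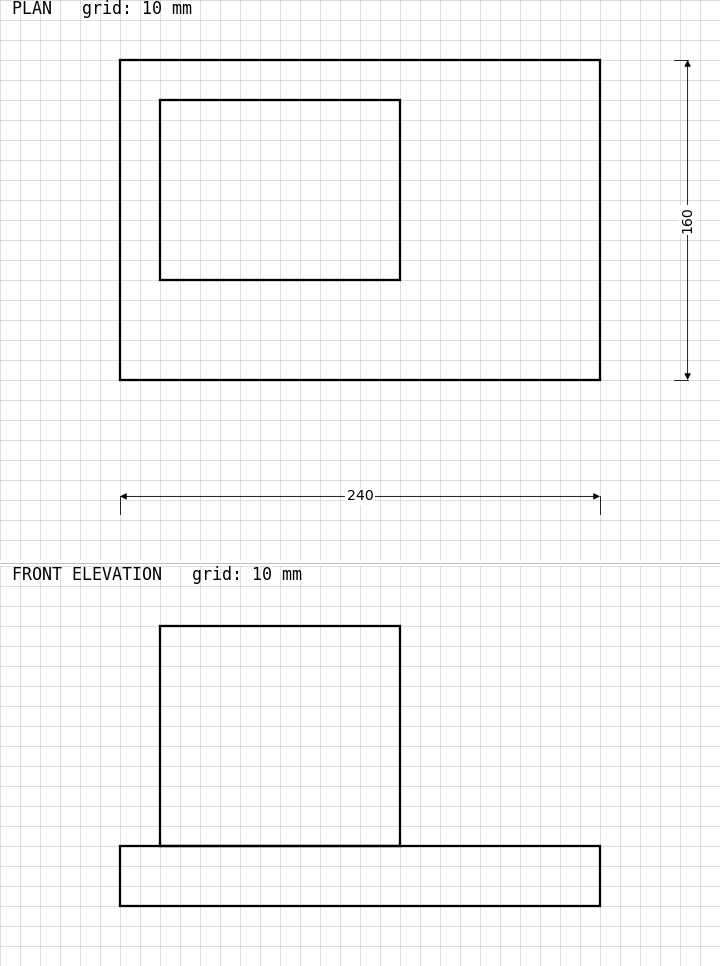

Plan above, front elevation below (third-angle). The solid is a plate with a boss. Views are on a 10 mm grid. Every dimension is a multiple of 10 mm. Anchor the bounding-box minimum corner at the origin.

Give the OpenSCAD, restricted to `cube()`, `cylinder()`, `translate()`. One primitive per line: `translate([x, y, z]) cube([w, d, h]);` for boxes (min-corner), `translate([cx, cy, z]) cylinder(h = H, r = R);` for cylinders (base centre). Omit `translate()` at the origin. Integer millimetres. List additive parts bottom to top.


cube([240, 160, 30]);
translate([20, 50, 30]) cube([120, 90, 110]);


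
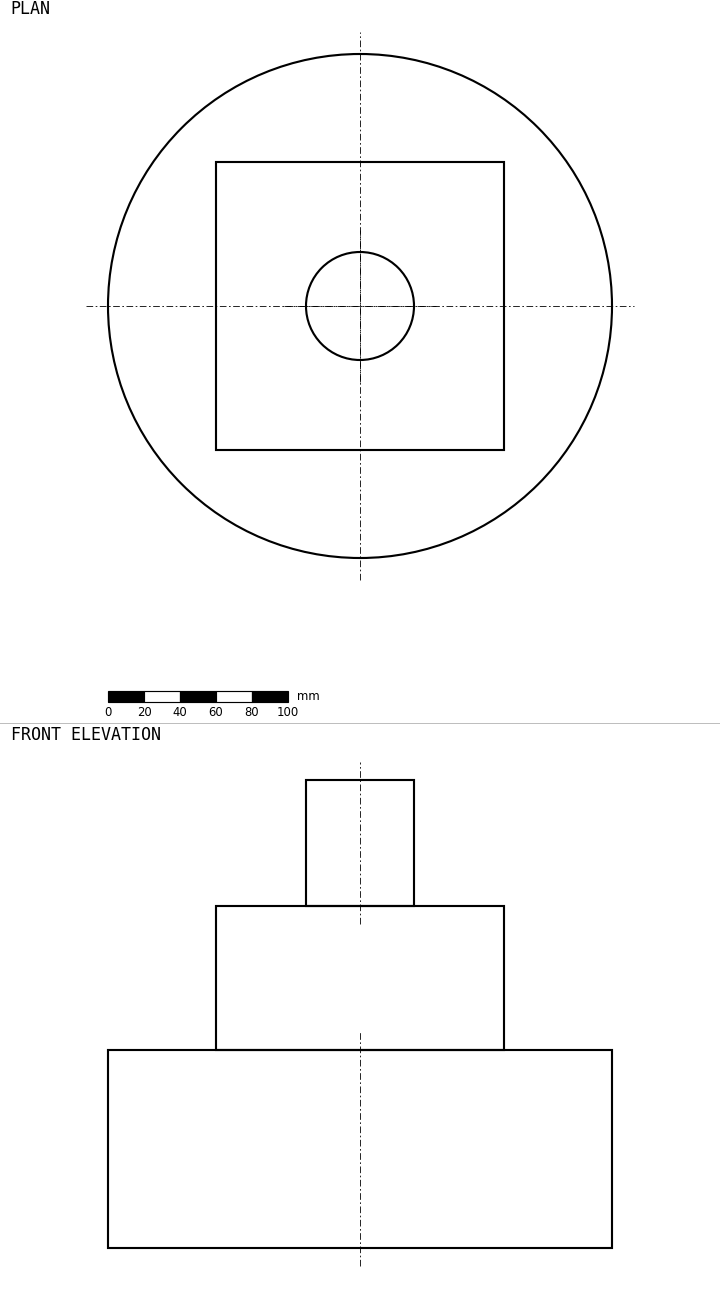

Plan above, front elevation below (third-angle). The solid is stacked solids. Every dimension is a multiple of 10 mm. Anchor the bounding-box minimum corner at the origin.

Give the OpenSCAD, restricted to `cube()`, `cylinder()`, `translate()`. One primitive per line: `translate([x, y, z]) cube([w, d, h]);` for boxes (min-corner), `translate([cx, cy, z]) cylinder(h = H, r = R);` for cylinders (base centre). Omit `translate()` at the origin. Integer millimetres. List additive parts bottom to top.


translate([140, 140, 0]) cylinder(h = 110, r = 140);
translate([60, 60, 110]) cube([160, 160, 80]);
translate([140, 140, 190]) cylinder(h = 70, r = 30);


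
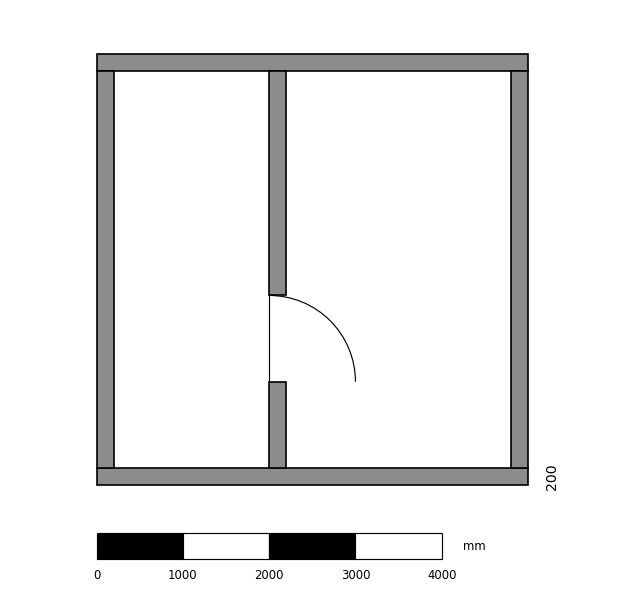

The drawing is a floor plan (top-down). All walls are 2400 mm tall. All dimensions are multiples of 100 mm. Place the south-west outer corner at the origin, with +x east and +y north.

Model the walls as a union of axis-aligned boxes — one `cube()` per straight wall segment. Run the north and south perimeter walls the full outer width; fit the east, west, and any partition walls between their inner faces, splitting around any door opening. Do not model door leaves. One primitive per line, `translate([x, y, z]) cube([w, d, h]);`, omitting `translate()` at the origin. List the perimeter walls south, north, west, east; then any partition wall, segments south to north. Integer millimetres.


cube([5000, 200, 2400]);
translate([0, 4800, 0]) cube([5000, 200, 2400]);
translate([0, 200, 0]) cube([200, 4600, 2400]);
translate([4800, 200, 0]) cube([200, 4600, 2400]);
translate([2000, 200, 0]) cube([200, 1000, 2400]);
translate([2000, 2200, 0]) cube([200, 2600, 2400]);
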